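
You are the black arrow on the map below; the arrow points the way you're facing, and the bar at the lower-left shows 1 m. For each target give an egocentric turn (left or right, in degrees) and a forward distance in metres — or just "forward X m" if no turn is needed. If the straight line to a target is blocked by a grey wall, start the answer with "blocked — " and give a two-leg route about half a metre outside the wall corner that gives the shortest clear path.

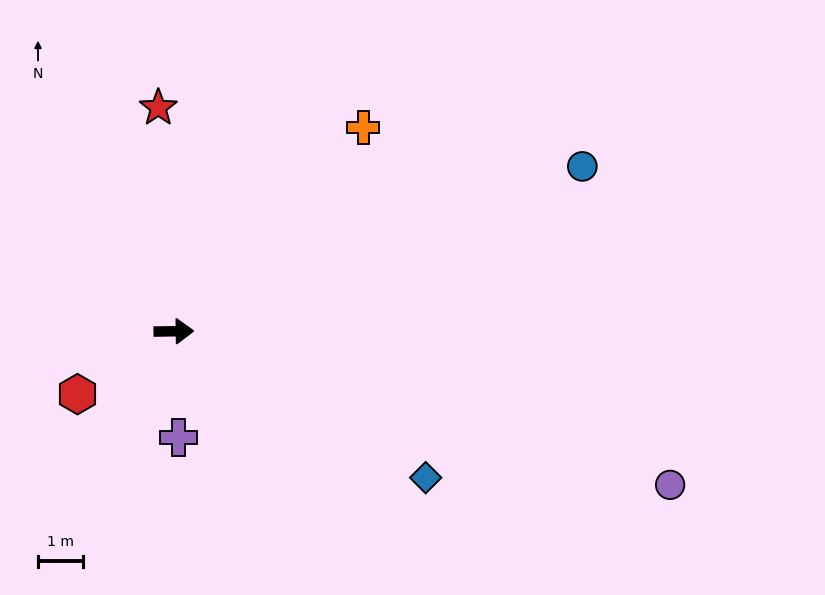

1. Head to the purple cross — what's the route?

turn right 88°, forward 2.4 m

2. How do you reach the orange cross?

turn left 46°, forward 6.2 m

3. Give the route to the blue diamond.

turn right 31°, forward 6.5 m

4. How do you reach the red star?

turn left 93°, forward 5.0 m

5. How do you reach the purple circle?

turn right 18°, forward 11.6 m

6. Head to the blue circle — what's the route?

turn left 21°, forward 9.9 m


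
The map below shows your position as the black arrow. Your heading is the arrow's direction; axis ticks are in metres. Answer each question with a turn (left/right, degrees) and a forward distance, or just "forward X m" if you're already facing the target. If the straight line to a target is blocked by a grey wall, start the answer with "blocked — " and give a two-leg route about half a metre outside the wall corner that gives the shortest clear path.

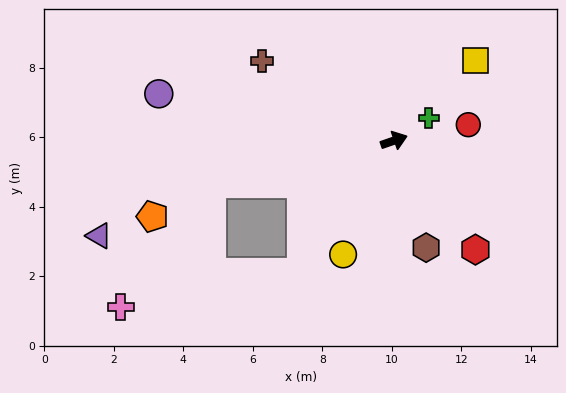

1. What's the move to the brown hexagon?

turn right 92°, forward 3.2 m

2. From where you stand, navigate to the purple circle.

turn left 150°, forward 6.9 m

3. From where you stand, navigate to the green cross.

turn left 14°, forward 1.2 m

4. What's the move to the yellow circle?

turn right 133°, forward 3.6 m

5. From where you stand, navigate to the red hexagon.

turn right 72°, forward 3.9 m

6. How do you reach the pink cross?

blocked — turn left 174°, forward 5.4 m, then turn left 41°, forward 4.4 m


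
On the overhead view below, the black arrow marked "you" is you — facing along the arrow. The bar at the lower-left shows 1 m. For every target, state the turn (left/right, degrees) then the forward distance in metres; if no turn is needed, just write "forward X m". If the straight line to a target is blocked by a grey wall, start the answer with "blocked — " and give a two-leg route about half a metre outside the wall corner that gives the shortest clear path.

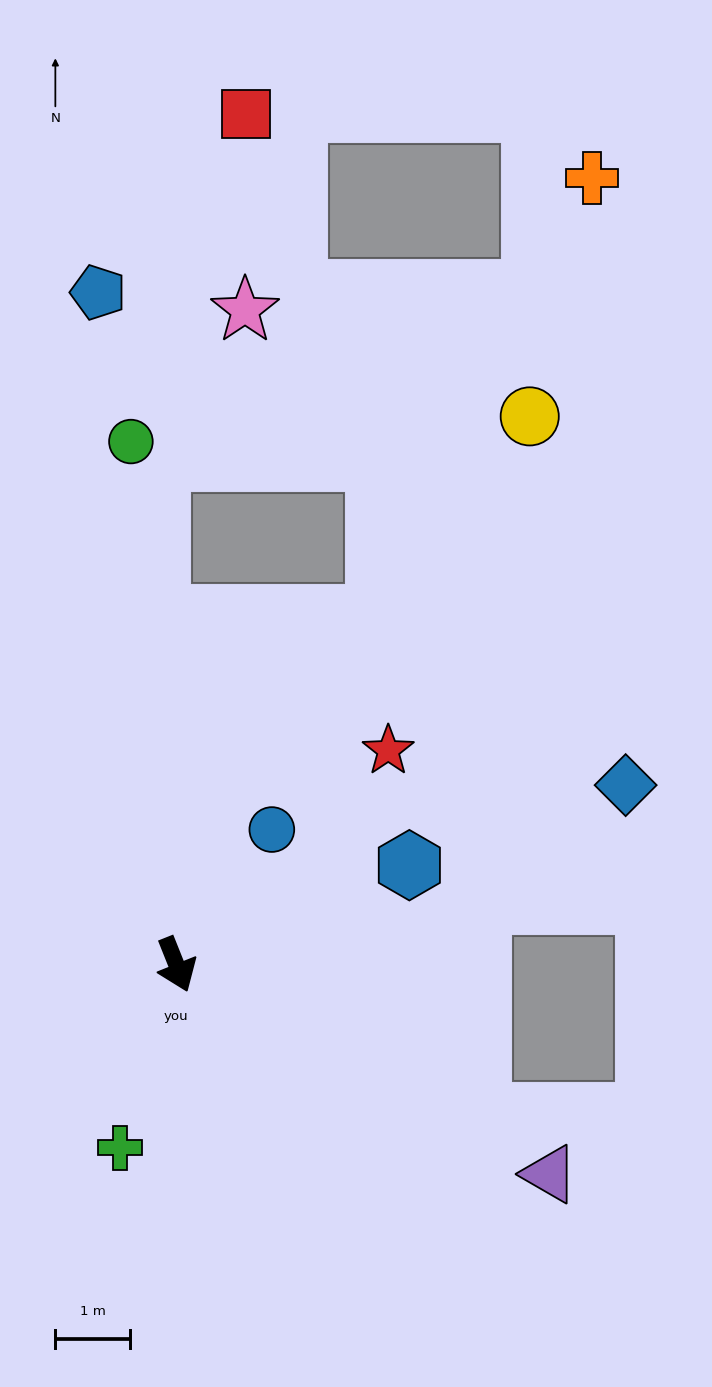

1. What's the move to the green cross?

turn right 39°, forward 2.6 m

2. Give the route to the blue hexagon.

turn left 91°, forward 3.4 m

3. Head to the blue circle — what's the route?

turn left 123°, forward 2.2 m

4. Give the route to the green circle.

turn left 163°, forward 7.1 m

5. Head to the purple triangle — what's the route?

turn left 39°, forward 5.7 m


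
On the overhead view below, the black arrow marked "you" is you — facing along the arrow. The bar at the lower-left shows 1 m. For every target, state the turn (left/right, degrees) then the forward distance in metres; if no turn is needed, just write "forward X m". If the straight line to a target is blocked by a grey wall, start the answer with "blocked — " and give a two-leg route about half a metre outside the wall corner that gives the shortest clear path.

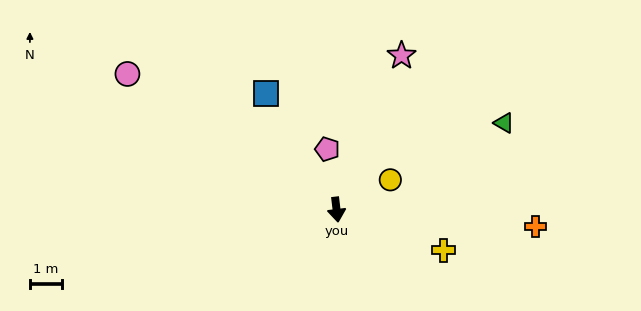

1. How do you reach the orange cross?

turn left 78°, forward 6.2 m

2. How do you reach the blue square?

turn right 156°, forward 4.2 m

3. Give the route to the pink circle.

turn right 130°, forward 7.7 m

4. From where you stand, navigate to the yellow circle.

turn left 112°, forward 1.9 m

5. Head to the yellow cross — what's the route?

turn left 62°, forward 3.5 m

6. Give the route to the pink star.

turn left 150°, forward 5.2 m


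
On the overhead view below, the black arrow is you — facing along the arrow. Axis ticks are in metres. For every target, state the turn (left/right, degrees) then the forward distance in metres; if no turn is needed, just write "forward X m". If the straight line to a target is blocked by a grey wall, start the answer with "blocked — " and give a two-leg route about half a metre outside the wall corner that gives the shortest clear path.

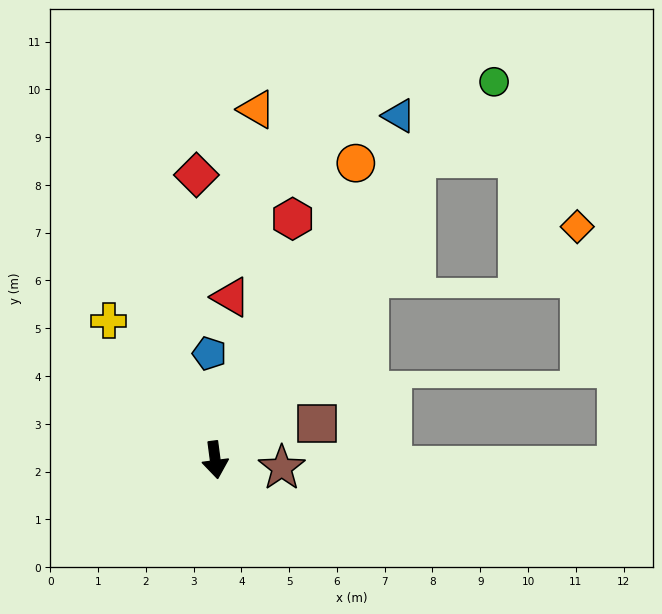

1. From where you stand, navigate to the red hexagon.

turn left 155°, forward 5.3 m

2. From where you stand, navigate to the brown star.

turn left 76°, forward 1.4 m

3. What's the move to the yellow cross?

turn right 150°, forward 3.7 m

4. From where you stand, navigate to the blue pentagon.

turn left 176°, forward 2.2 m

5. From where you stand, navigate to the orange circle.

turn left 147°, forward 6.9 m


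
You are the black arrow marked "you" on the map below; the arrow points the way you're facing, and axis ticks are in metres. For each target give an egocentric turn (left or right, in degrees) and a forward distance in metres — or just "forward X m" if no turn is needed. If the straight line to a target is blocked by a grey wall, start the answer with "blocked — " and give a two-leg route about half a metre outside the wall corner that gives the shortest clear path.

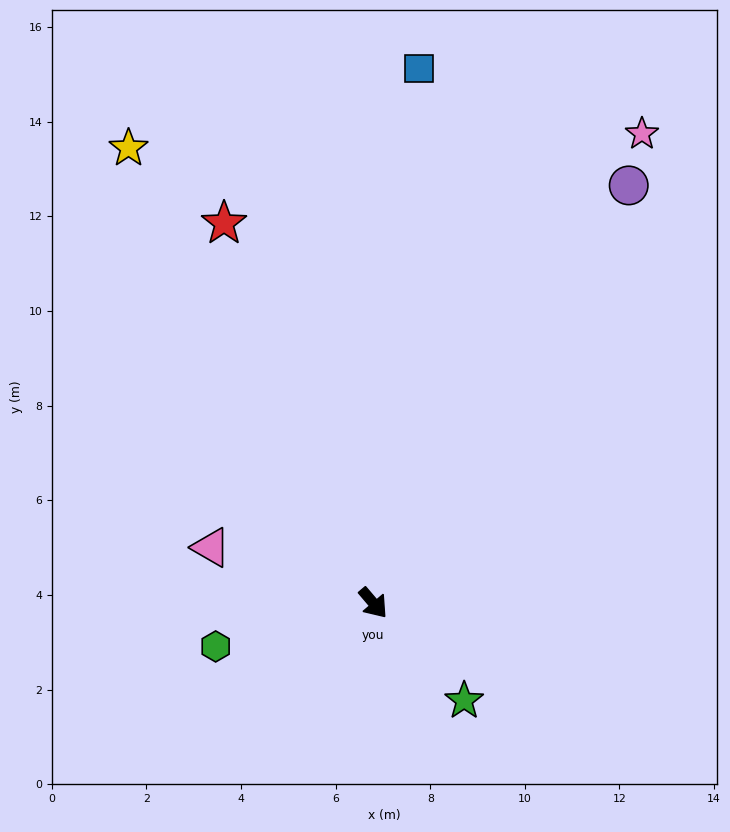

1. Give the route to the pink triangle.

turn right 149°, forward 3.6 m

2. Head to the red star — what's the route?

turn left 161°, forward 8.6 m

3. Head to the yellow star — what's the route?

turn left 168°, forward 10.9 m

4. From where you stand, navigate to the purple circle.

turn left 108°, forward 10.3 m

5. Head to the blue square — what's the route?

turn left 135°, forward 11.3 m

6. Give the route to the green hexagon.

turn right 115°, forward 3.5 m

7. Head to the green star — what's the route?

turn left 3°, forward 2.8 m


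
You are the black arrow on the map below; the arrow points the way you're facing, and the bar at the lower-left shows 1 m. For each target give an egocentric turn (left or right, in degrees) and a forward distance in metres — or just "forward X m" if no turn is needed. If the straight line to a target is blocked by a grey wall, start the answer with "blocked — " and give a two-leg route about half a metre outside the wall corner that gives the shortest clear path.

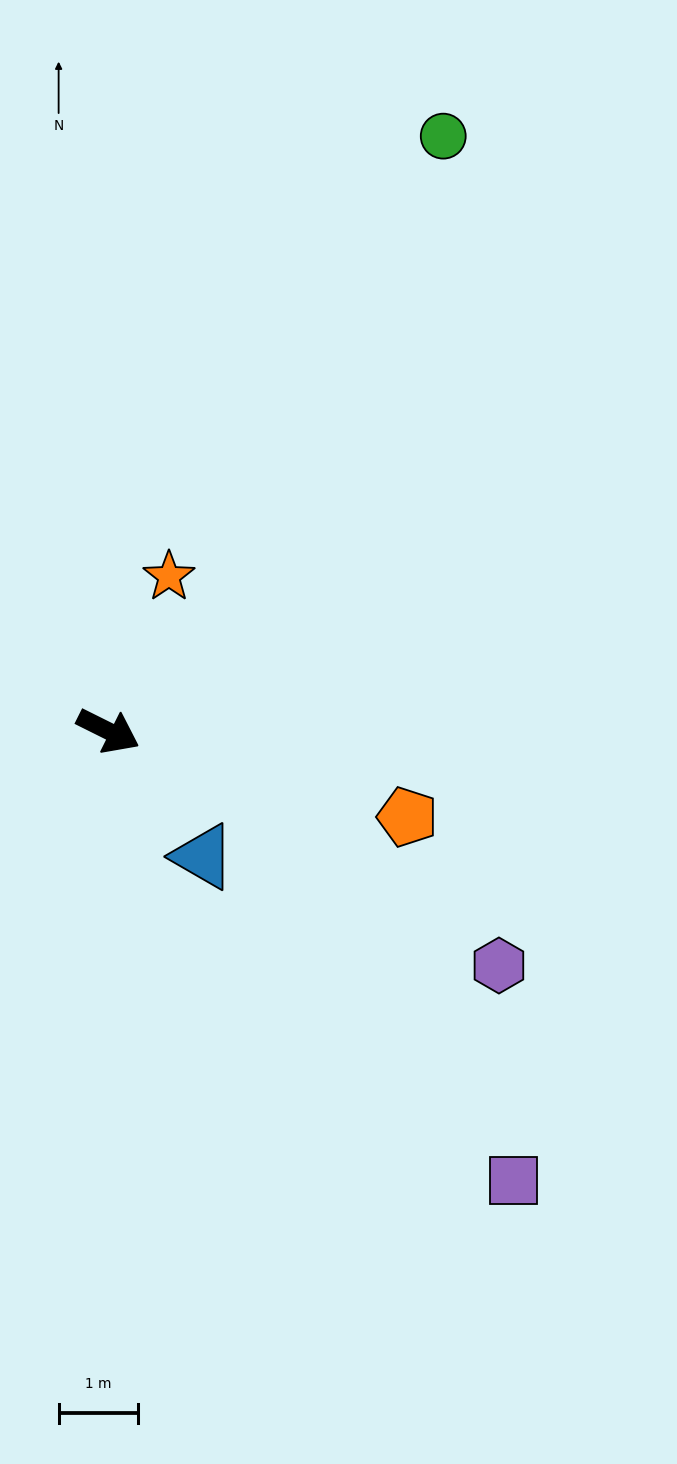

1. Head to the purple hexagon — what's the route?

turn right 5°, forward 5.7 m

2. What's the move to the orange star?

turn left 95°, forward 2.1 m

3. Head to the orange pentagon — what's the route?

turn left 10°, forward 3.9 m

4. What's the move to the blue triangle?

turn right 27°, forward 2.0 m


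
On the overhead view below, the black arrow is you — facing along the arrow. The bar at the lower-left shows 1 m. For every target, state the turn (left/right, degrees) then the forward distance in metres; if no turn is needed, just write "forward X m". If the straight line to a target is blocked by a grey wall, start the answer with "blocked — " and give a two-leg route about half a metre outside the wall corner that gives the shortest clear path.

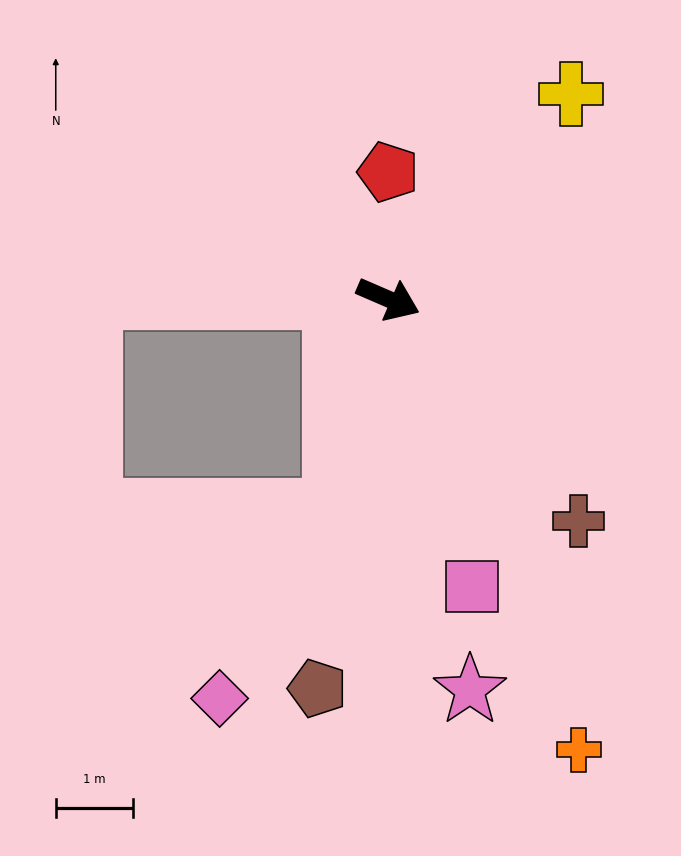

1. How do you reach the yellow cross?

turn left 72°, forward 3.5 m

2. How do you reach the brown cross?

turn right 26°, forward 3.8 m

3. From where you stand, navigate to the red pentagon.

turn left 113°, forward 1.6 m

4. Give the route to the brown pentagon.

turn right 77°, forward 5.1 m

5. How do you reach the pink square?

turn right 50°, forward 3.9 m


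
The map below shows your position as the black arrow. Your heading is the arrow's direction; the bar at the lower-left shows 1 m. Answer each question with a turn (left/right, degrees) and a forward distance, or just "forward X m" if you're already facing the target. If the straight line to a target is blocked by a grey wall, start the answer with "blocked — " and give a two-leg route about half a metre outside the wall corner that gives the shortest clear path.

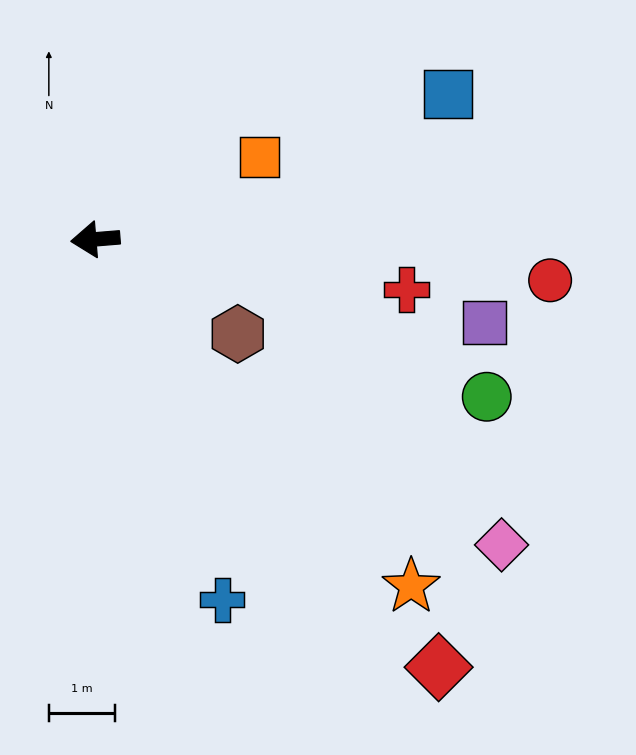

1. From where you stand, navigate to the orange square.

turn right 158°, forward 2.8 m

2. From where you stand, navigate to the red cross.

turn left 166°, forward 4.7 m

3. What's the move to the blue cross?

turn left 105°, forward 5.8 m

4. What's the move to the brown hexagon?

turn left 142°, forward 2.6 m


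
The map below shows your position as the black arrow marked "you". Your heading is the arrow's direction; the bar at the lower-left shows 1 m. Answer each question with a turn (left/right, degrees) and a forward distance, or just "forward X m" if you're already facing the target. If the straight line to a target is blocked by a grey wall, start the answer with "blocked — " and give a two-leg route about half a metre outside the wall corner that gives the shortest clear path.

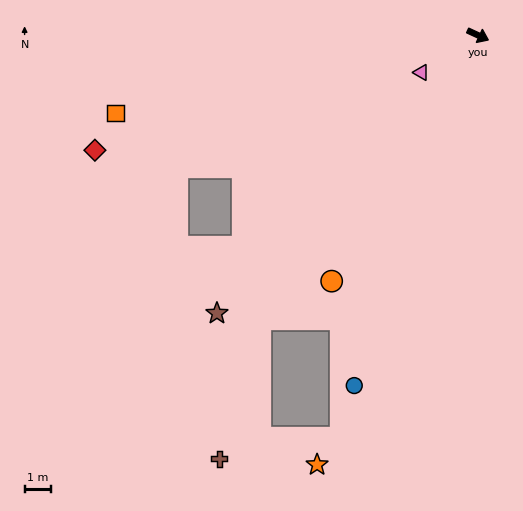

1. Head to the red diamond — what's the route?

turn right 139°, forward 15.2 m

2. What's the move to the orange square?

turn right 143°, forward 14.1 m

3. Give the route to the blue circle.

turn right 85°, forward 14.2 m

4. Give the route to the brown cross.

blocked — turn right 103°, forward 13.6 m, then turn left 21°, forward 5.5 m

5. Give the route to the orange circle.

turn right 96°, forward 10.9 m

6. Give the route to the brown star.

turn right 108°, forward 14.5 m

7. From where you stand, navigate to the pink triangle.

turn right 122°, forward 2.6 m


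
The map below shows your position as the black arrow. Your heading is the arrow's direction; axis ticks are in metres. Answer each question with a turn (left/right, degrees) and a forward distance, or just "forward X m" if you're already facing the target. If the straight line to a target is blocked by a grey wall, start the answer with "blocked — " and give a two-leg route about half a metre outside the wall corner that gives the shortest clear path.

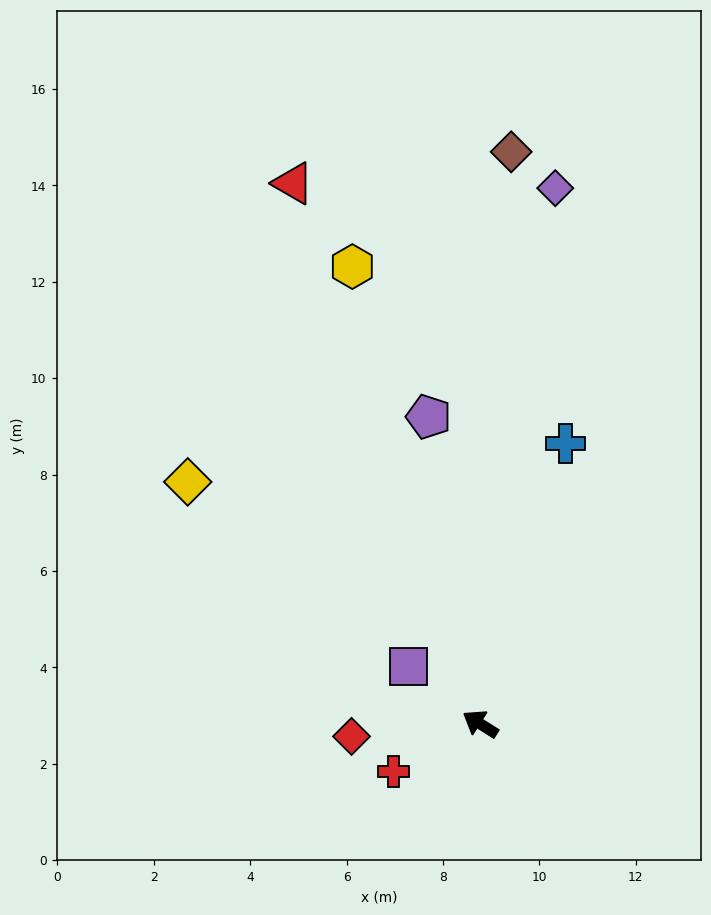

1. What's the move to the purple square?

turn right 7°, forward 1.9 m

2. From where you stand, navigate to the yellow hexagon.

turn right 42°, forward 9.9 m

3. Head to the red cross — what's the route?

turn left 61°, forward 2.1 m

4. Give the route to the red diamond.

turn left 38°, forward 2.7 m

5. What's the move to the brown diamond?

turn right 61°, forward 11.9 m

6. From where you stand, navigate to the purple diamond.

turn right 66°, forward 11.2 m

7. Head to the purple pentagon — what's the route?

turn right 48°, forward 6.5 m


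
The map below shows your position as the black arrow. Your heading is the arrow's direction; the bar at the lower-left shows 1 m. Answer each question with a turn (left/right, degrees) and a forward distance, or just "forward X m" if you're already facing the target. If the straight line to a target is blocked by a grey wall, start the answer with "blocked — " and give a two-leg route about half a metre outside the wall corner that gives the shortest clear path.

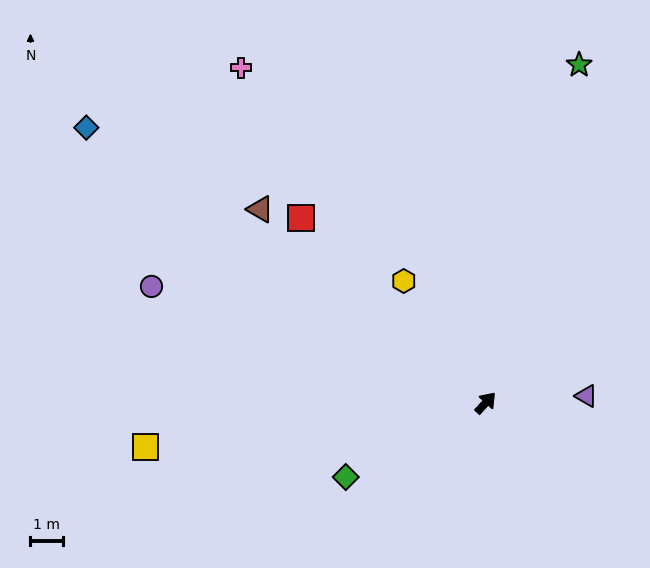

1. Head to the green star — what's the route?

turn left 27°, forward 10.9 m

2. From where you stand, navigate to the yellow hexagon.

turn left 76°, forward 4.6 m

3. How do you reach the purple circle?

turn left 113°, forward 11.0 m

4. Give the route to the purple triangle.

turn right 44°, forward 3.1 m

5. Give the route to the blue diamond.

turn left 98°, forward 15.0 m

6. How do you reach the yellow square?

turn left 140°, forward 10.6 m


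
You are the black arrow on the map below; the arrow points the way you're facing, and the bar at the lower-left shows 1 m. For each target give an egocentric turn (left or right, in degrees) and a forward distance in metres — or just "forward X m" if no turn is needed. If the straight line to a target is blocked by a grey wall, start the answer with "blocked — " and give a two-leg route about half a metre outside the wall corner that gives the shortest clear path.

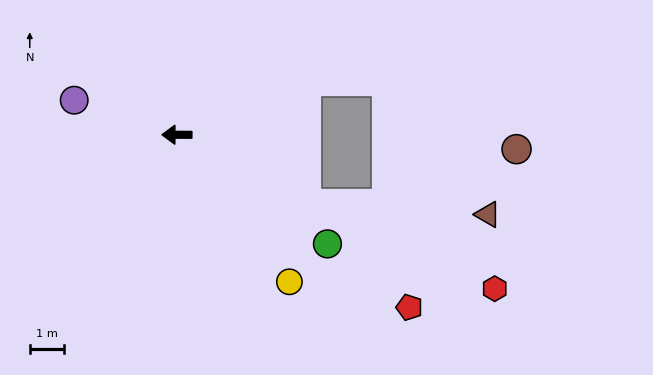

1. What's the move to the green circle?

turn left 144°, forward 5.4 m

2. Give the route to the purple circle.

turn right 18°, forward 3.2 m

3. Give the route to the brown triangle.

blocked — turn left 152°, forward 4.3 m, then turn left 25°, forward 5.3 m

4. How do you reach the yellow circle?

turn left 128°, forward 5.4 m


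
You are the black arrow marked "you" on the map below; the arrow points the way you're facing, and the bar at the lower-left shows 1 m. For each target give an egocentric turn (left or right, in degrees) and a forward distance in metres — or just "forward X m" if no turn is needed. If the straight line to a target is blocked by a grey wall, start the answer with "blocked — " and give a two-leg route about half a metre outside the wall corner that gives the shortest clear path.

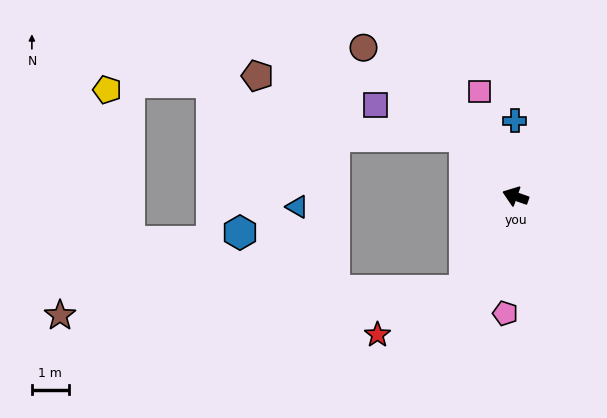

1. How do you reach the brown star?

blocked — turn left 81°, forward 2.9 m, then turn right 58°, forward 11.1 m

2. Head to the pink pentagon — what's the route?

turn left 104°, forward 3.2 m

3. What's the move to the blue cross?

turn right 70°, forward 2.1 m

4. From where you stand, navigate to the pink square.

turn right 52°, forward 3.0 m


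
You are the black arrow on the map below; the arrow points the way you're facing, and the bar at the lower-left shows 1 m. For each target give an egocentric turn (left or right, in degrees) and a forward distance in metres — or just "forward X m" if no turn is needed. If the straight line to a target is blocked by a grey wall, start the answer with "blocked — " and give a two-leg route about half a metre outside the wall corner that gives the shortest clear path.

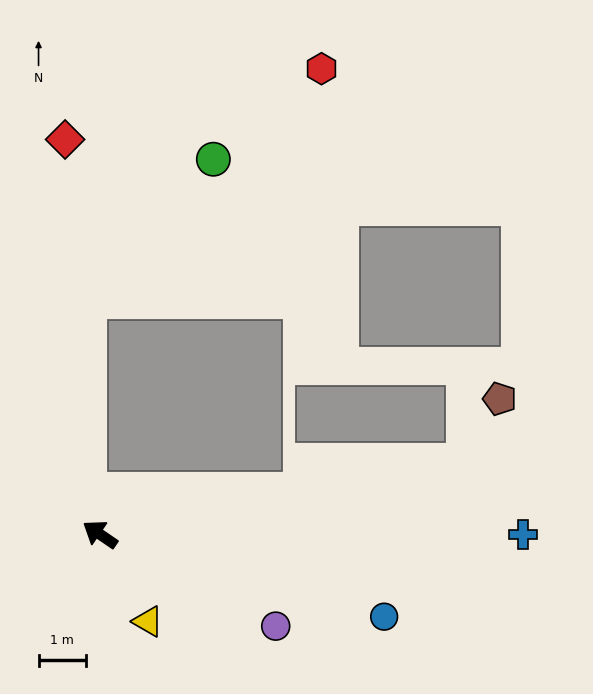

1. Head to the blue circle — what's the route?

turn right 162°, forward 6.2 m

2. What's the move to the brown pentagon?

blocked — turn right 135°, forward 7.8 m, then turn left 53°, forward 1.5 m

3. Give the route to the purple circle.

turn right 173°, forward 4.2 m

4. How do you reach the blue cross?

turn right 146°, forward 8.9 m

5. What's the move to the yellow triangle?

turn left 153°, forward 2.1 m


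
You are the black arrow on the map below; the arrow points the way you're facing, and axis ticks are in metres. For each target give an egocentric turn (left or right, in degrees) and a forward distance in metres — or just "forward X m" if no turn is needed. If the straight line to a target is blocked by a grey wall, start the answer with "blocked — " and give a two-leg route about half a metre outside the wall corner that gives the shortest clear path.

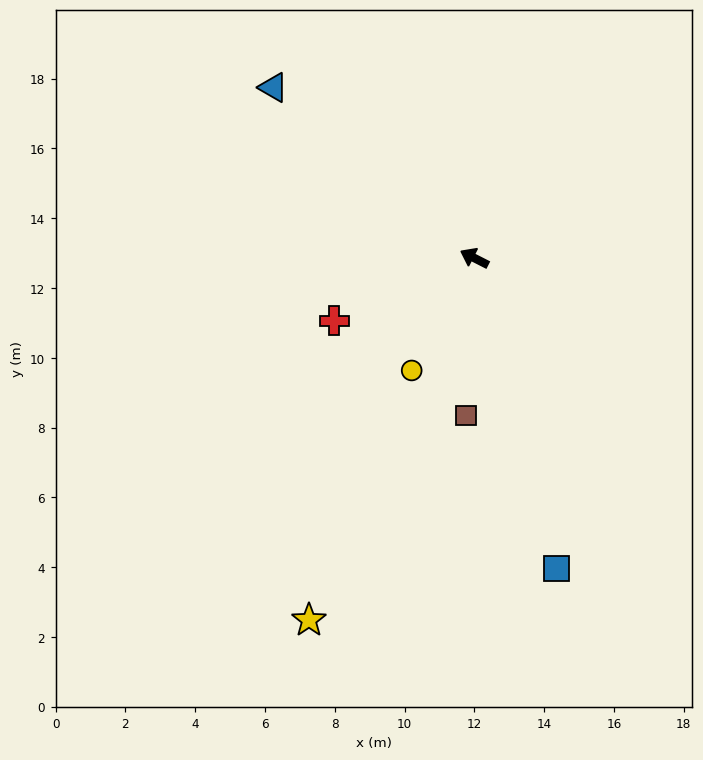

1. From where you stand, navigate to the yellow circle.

turn left 88°, forward 3.7 m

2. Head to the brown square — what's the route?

turn left 114°, forward 4.5 m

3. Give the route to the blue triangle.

turn right 13°, forward 7.6 m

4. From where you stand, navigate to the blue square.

turn left 132°, forward 9.2 m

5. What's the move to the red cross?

turn left 51°, forward 4.4 m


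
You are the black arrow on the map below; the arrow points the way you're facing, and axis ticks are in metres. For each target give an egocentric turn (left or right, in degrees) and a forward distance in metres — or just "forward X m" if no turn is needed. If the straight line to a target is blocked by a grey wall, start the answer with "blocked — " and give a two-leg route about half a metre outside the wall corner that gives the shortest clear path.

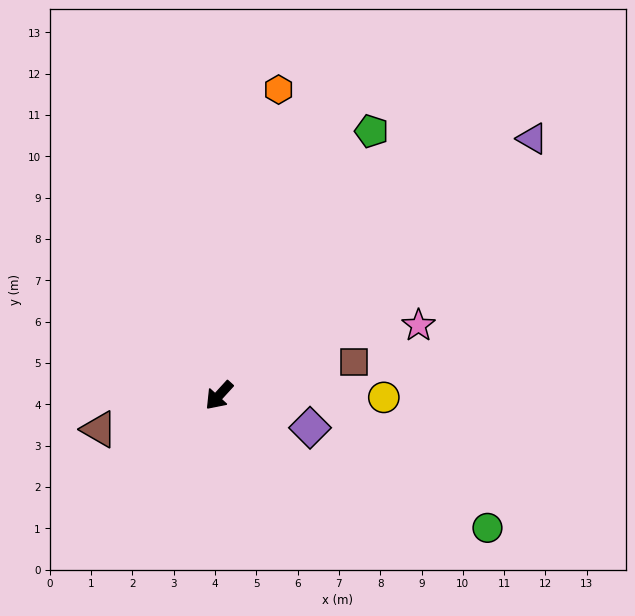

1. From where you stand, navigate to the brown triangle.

turn right 32°, forward 3.0 m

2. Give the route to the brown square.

turn left 146°, forward 3.4 m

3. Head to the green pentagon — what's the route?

turn right 168°, forward 7.4 m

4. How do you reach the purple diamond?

turn left 113°, forward 2.3 m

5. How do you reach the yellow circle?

turn left 132°, forward 4.0 m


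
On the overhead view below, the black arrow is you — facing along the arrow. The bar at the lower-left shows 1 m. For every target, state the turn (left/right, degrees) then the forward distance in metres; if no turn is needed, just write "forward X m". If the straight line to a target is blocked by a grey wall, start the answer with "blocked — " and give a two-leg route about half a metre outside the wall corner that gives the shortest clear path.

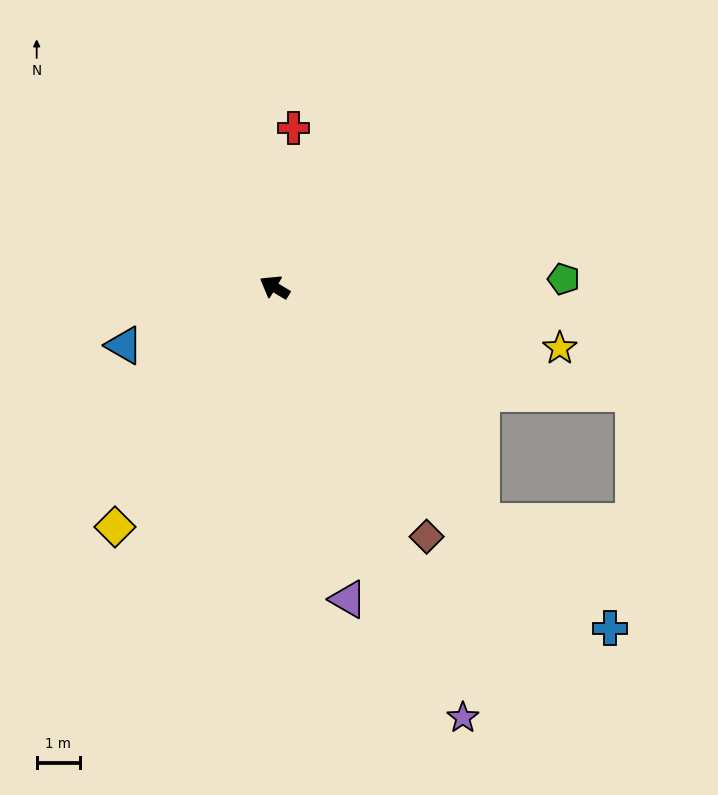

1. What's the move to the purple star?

turn left 144°, forward 10.9 m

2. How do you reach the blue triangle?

turn left 52°, forward 3.7 m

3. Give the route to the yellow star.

turn right 161°, forward 6.8 m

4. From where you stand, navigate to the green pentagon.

turn right 148°, forward 6.7 m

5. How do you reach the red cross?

turn right 66°, forward 3.7 m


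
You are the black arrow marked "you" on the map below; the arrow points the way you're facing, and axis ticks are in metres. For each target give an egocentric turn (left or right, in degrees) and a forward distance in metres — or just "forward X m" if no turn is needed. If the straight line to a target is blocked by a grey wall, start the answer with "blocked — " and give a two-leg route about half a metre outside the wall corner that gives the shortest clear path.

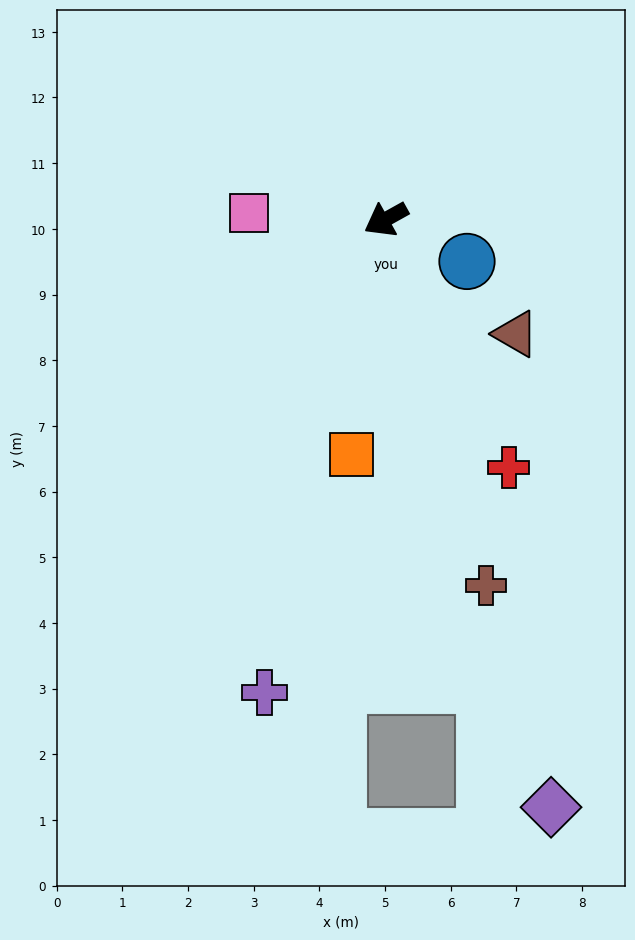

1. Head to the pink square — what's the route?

turn right 32°, forward 2.1 m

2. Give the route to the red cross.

turn left 87°, forward 4.2 m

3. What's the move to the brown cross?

turn left 76°, forward 5.8 m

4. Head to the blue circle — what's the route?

turn left 123°, forward 1.4 m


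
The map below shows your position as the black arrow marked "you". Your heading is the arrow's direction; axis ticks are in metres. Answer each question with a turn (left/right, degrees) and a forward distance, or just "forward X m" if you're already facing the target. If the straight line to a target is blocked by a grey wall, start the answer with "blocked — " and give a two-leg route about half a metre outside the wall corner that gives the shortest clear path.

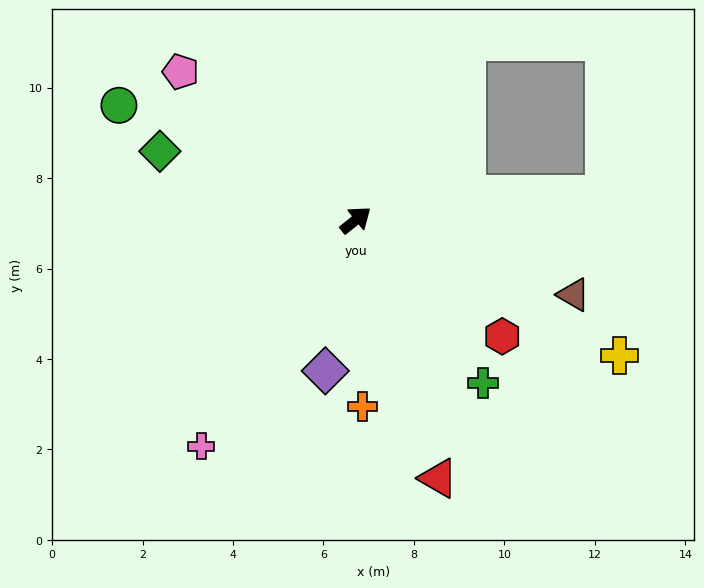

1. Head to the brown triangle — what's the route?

turn right 58°, forward 5.1 m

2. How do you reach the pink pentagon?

turn left 101°, forward 5.1 m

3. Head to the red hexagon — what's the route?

turn right 77°, forward 4.1 m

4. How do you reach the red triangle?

turn right 111°, forward 6.0 m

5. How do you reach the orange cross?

turn right 127°, forward 4.1 m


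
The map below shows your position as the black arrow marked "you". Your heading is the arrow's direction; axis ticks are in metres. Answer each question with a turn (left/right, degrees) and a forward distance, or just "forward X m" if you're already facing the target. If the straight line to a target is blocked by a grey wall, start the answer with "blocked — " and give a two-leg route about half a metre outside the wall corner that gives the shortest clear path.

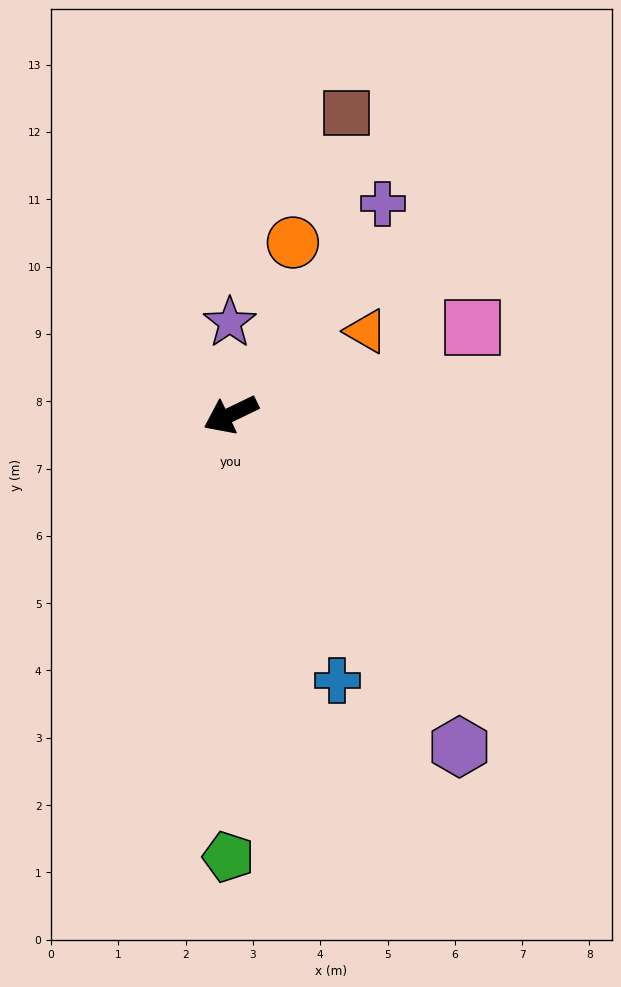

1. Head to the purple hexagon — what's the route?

turn left 99°, forward 6.0 m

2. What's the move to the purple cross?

turn right 152°, forward 3.9 m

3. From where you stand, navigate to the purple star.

turn right 115°, forward 1.4 m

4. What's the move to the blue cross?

turn left 86°, forward 4.3 m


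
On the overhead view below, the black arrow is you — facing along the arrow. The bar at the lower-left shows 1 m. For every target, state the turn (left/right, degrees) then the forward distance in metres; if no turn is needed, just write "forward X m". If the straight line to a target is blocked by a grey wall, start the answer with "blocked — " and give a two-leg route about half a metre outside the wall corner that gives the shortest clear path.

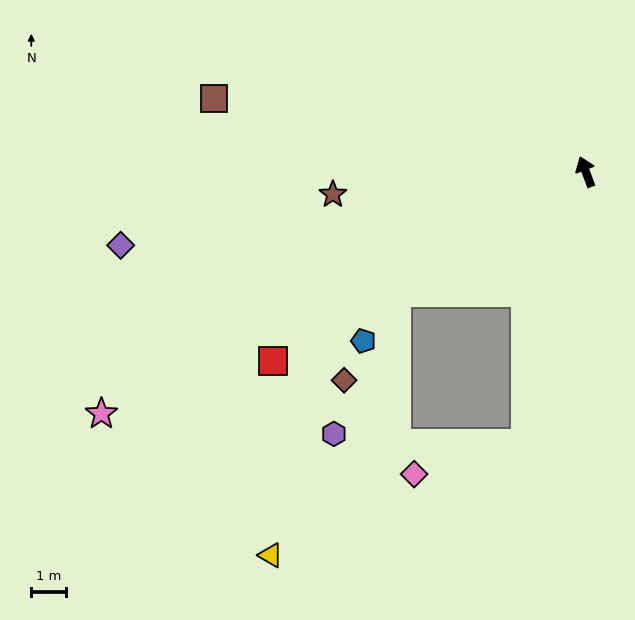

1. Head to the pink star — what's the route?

turn left 96°, forward 15.6 m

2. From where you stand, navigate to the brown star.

turn left 74°, forward 7.3 m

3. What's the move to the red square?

turn left 100°, forward 10.6 m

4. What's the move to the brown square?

turn left 58°, forward 11.0 m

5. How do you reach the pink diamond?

blocked — turn left 147°, forward 8.1 m, then turn right 63°, forward 3.3 m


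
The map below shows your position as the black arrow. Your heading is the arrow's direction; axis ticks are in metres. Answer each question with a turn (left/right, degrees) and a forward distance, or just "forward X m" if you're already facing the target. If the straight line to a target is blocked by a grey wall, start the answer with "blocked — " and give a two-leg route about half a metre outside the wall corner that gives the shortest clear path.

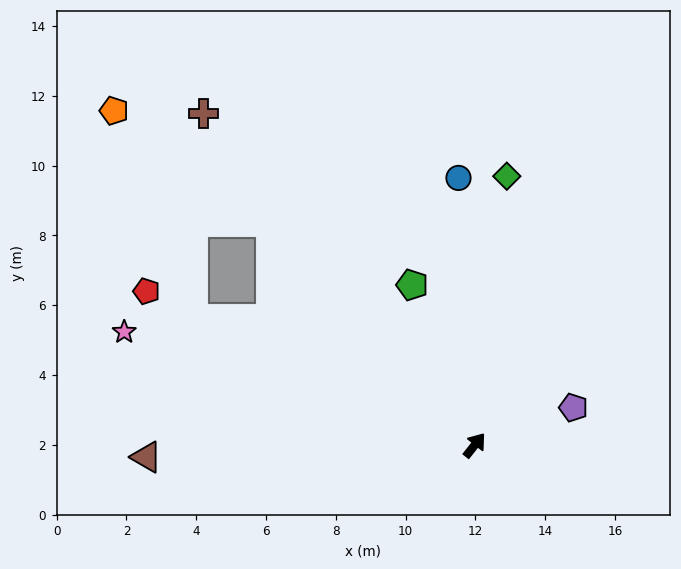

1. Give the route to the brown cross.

turn left 78°, forward 12.3 m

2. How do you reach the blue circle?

turn left 42°, forward 7.7 m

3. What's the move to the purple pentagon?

turn right 31°, forward 3.0 m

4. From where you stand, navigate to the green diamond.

turn left 32°, forward 7.8 m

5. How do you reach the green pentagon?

turn left 60°, forward 4.9 m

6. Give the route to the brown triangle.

turn left 130°, forward 9.4 m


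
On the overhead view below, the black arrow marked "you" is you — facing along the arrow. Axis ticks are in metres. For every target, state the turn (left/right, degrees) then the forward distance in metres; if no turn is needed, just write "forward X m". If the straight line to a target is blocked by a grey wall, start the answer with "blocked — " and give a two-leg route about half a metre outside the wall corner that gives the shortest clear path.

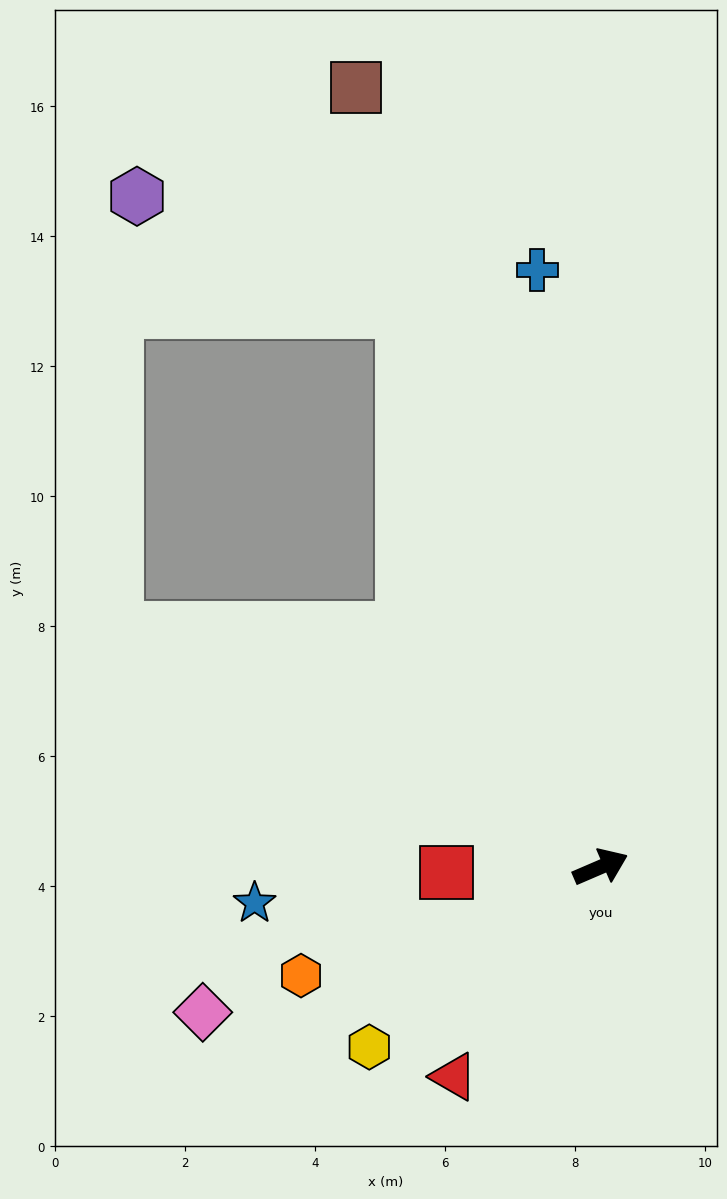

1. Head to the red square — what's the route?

turn left 159°, forward 2.4 m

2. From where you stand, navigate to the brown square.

turn left 84°, forward 12.6 m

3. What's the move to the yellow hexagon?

turn right 165°, forward 4.5 m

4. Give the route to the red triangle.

turn right 148°, forward 3.9 m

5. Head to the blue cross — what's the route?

turn left 73°, forward 9.2 m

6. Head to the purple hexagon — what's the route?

blocked — turn left 86°, forward 9.1 m, then turn left 47°, forward 4.5 m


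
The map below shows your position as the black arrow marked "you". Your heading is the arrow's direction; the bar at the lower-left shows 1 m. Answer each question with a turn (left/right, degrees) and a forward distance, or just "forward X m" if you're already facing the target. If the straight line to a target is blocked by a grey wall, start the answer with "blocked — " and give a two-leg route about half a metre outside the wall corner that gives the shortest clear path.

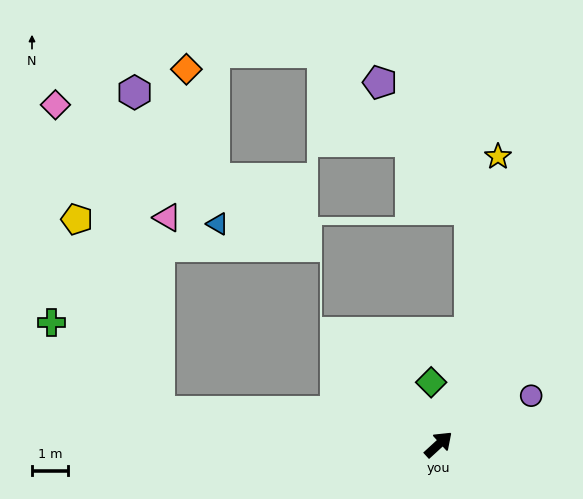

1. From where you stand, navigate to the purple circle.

turn right 15°, forward 2.9 m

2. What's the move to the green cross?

blocked — turn left 131°, forward 7.7 m, then turn right 33°, forward 3.9 m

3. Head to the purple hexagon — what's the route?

blocked — turn left 131°, forward 7.7 m, then turn right 79°, forward 8.8 m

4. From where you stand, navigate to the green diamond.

turn left 54°, forward 1.7 m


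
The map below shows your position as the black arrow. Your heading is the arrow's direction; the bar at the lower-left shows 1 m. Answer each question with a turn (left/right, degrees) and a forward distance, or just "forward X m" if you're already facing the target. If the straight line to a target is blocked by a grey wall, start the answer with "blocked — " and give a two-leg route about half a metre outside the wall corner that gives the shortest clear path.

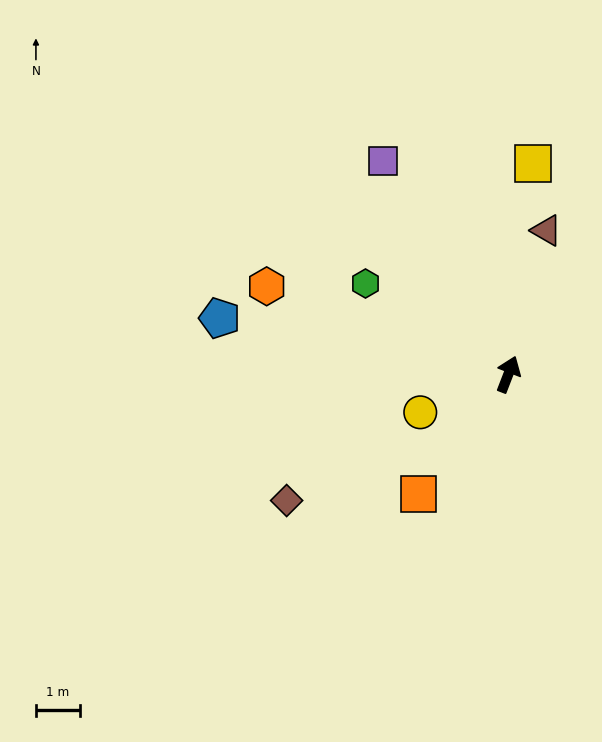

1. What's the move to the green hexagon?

turn left 79°, forward 3.9 m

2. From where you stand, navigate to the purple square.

turn left 52°, forward 5.6 m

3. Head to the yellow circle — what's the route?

turn left 134°, forward 2.2 m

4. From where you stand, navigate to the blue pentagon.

turn left 100°, forward 6.7 m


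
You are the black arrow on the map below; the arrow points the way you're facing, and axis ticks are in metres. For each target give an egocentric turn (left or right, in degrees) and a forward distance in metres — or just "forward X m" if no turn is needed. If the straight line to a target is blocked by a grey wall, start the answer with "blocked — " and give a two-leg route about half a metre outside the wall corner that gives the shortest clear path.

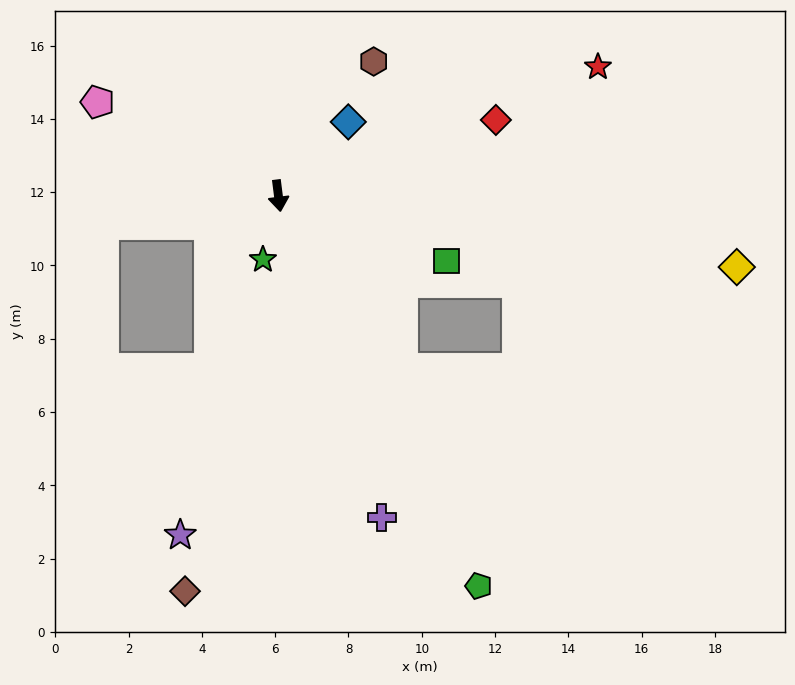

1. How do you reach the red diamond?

turn left 102°, forward 6.3 m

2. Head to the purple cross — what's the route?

turn left 11°, forward 9.2 m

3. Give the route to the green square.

turn left 62°, forward 4.9 m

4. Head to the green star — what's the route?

turn right 21°, forward 1.8 m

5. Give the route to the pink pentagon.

turn right 125°, forward 5.6 m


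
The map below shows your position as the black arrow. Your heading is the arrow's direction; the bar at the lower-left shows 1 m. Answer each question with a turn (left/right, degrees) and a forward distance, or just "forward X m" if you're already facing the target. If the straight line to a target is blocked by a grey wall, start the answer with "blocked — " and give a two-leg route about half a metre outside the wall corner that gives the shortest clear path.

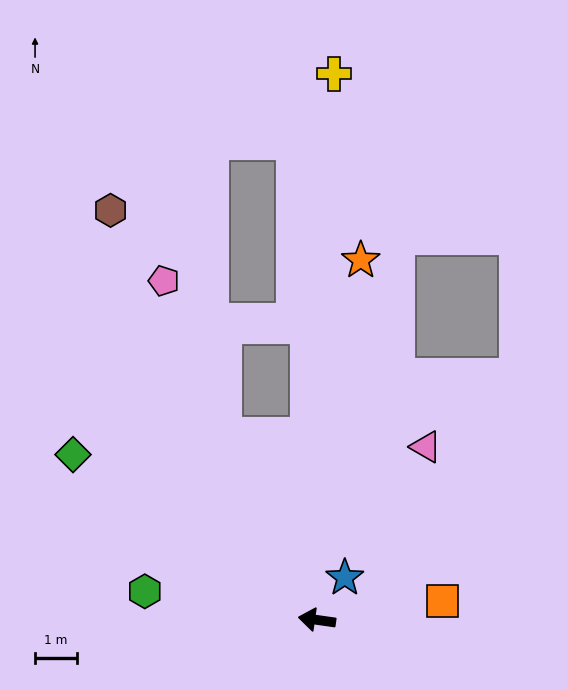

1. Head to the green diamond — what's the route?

turn right 26°, forward 7.0 m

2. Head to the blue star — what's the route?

turn right 115°, forward 1.2 m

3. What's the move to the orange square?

turn right 164°, forward 3.0 m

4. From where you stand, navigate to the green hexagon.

forward 4.1 m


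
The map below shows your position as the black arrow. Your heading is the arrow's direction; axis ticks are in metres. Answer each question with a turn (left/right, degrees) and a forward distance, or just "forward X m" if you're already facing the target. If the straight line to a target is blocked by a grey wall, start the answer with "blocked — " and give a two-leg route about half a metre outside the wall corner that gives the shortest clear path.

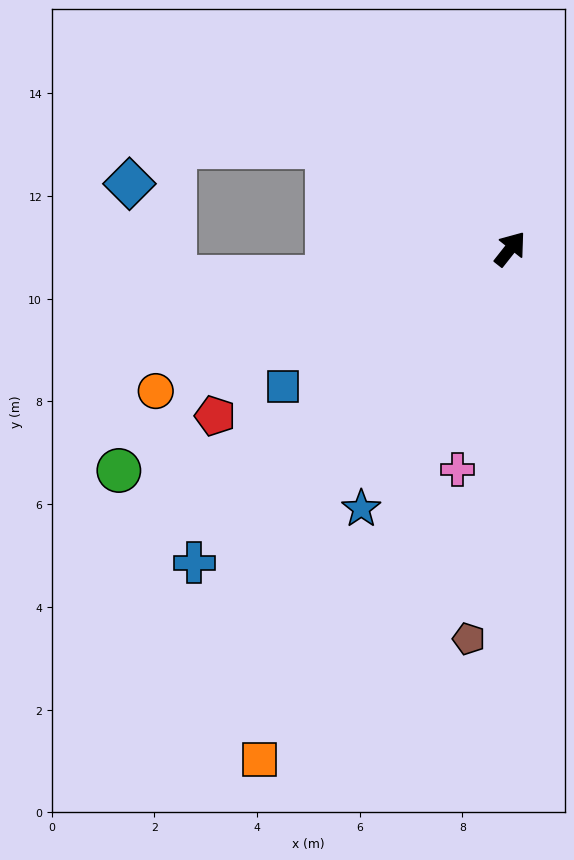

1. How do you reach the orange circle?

turn left 150°, forward 7.4 m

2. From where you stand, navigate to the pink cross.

turn right 155°, forward 4.4 m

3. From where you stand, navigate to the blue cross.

turn left 173°, forward 8.7 m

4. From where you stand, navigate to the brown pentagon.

turn right 148°, forward 7.6 m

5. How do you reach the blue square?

turn left 159°, forward 5.2 m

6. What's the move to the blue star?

turn right 172°, forward 5.8 m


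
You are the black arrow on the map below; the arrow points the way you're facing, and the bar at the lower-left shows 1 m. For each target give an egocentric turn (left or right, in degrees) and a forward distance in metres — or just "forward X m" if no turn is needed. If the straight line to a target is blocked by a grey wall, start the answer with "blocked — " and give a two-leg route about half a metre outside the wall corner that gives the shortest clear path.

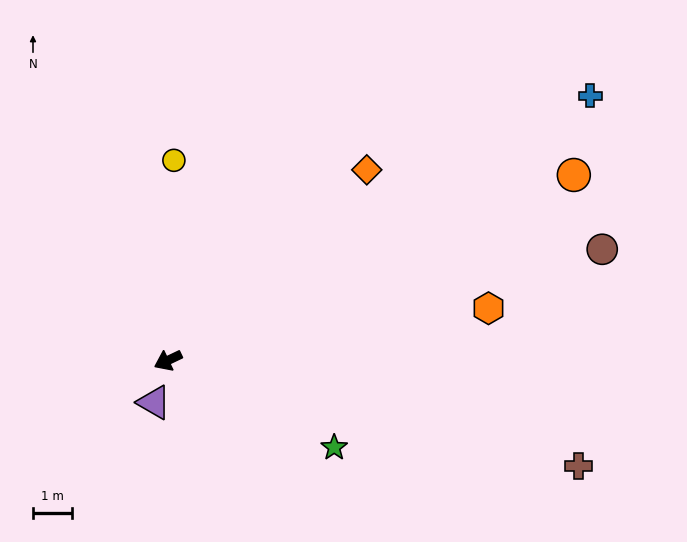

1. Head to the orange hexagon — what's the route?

turn left 164°, forward 8.3 m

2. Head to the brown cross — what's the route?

turn left 140°, forward 10.8 m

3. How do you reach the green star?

turn left 127°, forward 4.8 m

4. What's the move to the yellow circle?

turn right 117°, forward 5.1 m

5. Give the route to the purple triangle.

turn left 46°, forward 1.1 m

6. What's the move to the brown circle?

turn left 169°, forward 11.5 m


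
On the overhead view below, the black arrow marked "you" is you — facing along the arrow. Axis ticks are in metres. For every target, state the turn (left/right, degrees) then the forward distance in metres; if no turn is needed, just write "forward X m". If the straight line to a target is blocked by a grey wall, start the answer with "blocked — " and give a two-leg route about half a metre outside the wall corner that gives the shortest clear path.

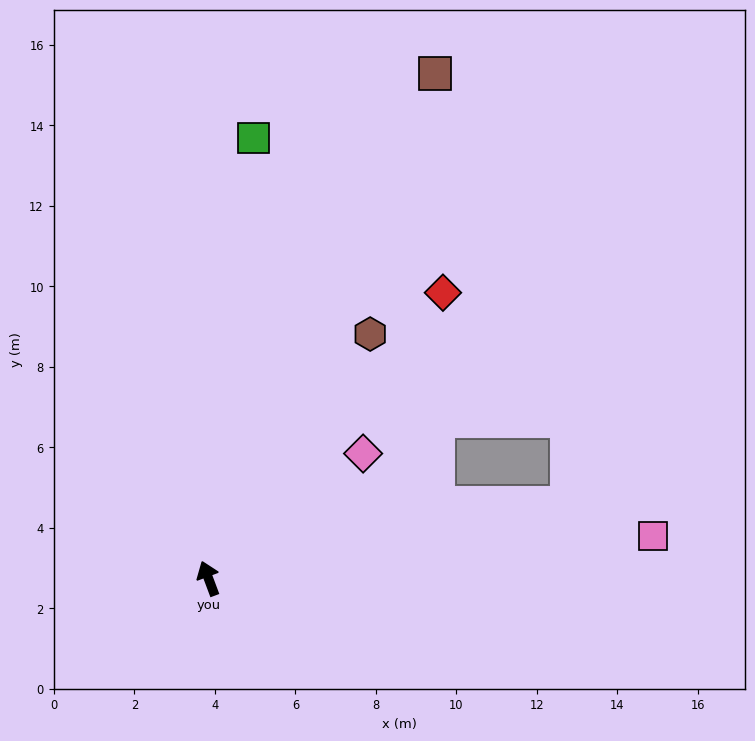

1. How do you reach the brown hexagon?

turn right 54°, forward 7.3 m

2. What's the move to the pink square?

turn right 105°, forward 11.1 m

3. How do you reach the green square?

turn right 26°, forward 11.0 m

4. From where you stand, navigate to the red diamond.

turn right 60°, forward 9.2 m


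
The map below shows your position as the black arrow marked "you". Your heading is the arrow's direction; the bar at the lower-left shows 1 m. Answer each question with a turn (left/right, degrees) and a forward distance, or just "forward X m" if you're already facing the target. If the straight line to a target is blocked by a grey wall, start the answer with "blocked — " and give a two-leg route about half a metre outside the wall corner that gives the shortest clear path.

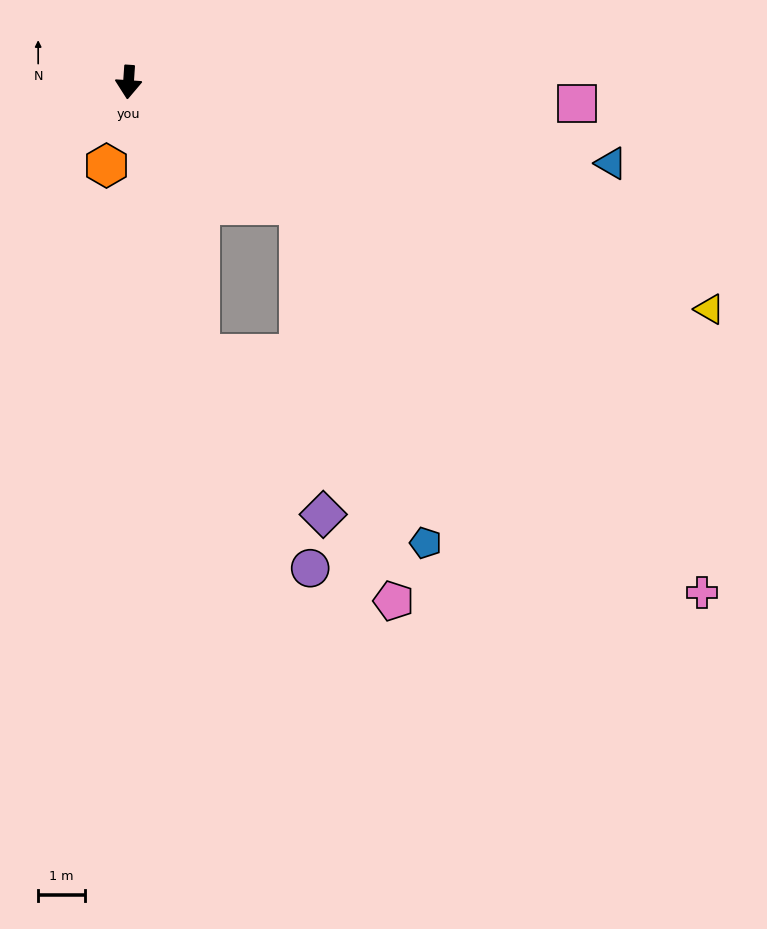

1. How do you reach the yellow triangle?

turn left 73°, forward 13.4 m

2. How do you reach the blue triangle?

turn left 84°, forward 10.5 m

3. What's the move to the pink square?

turn left 91°, forward 9.6 m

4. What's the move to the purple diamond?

blocked — turn left 19°, forward 6.0 m, then turn left 22°, forward 4.3 m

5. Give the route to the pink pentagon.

blocked — turn left 58°, forward 4.5 m, then turn right 41°, forward 8.7 m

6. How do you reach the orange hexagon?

turn right 11°, forward 1.9 m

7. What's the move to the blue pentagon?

blocked — turn left 58°, forward 4.5 m, then turn right 33°, forward 7.7 m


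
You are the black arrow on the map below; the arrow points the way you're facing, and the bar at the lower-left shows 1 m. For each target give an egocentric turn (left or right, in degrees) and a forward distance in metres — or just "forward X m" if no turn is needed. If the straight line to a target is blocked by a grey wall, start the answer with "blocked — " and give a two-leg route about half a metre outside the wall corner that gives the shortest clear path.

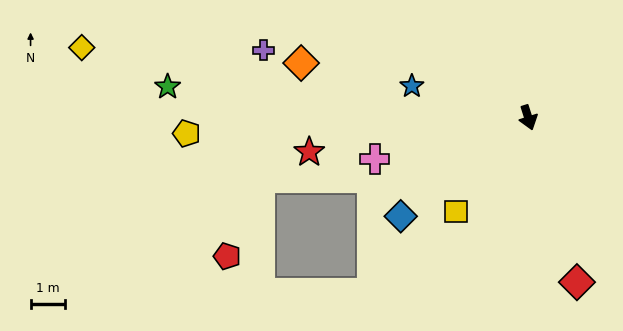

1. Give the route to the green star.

turn right 113°, forward 10.4 m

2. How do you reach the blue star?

turn right 123°, forward 3.5 m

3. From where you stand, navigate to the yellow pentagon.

turn right 105°, forward 9.9 m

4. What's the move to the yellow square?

turn right 55°, forward 3.4 m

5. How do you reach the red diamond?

forward 5.0 m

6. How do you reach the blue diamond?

turn right 70°, forward 4.7 m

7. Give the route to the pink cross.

turn right 93°, forward 4.6 m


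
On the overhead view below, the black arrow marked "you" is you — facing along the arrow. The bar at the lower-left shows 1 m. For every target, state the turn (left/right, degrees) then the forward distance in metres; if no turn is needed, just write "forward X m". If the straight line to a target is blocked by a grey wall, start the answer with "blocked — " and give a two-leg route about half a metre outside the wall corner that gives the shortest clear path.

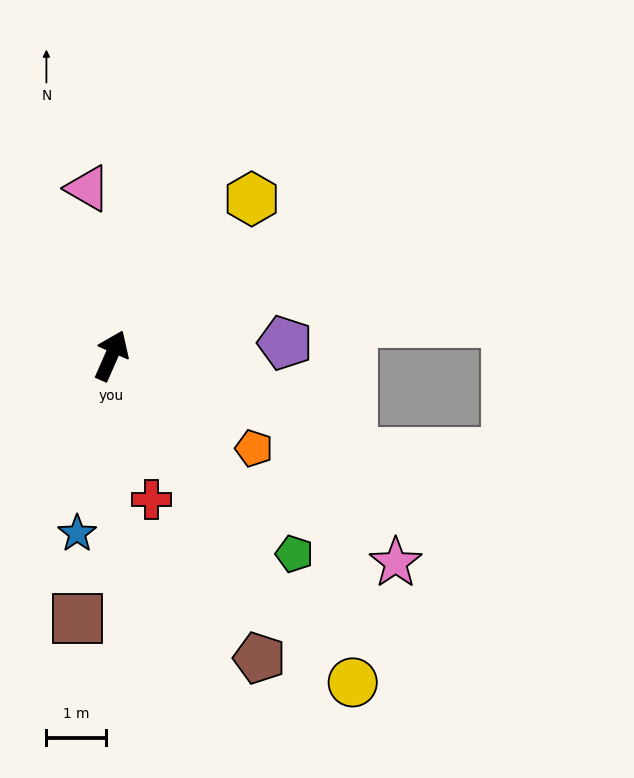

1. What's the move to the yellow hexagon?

turn right 18°, forward 3.6 m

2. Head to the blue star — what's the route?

turn right 167°, forward 3.1 m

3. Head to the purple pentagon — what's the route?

turn right 62°, forward 2.9 m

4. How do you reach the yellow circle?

turn right 120°, forward 6.9 m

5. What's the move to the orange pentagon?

turn right 99°, forward 2.9 m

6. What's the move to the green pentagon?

turn right 114°, forward 4.6 m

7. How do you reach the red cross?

turn right 141°, forward 2.5 m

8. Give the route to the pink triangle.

turn left 32°, forward 2.9 m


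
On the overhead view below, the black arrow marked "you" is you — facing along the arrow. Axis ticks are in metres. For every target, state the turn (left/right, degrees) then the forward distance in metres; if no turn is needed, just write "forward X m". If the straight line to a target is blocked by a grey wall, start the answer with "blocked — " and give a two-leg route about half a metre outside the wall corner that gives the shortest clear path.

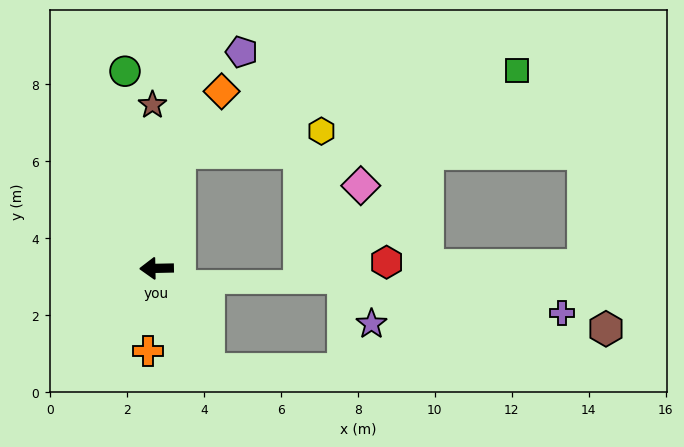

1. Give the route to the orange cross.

turn left 83°, forward 2.2 m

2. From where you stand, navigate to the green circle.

turn right 82°, forward 5.2 m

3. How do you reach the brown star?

turn right 90°, forward 4.2 m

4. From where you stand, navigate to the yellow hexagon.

blocked — turn right 102°, forward 3.1 m, then turn right 71°, forward 3.7 m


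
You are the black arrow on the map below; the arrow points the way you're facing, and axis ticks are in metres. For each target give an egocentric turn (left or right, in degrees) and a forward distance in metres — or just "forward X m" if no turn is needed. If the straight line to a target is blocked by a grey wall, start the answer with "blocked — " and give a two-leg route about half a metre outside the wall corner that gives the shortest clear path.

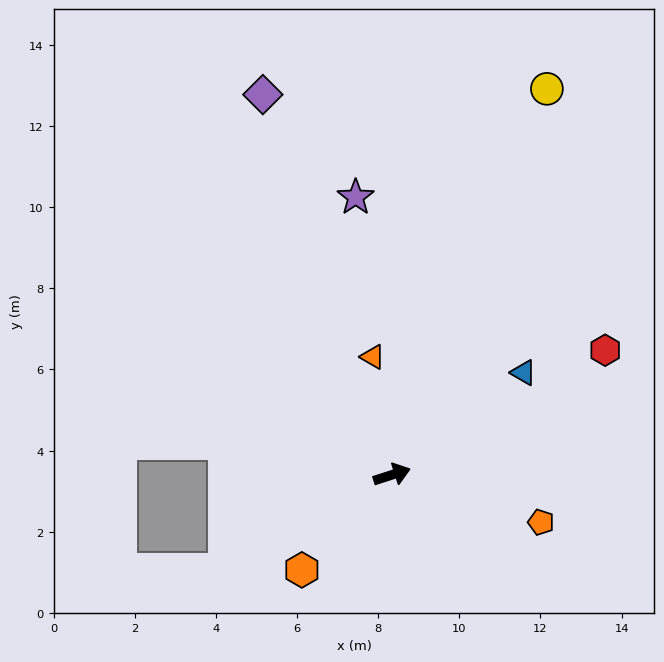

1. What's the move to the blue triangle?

turn left 20°, forward 4.1 m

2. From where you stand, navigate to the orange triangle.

turn left 81°, forward 2.9 m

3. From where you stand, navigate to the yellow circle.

turn left 50°, forward 10.3 m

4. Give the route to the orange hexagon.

turn right 151°, forward 3.2 m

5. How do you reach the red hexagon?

turn left 12°, forward 6.1 m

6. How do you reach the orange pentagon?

turn right 35°, forward 3.9 m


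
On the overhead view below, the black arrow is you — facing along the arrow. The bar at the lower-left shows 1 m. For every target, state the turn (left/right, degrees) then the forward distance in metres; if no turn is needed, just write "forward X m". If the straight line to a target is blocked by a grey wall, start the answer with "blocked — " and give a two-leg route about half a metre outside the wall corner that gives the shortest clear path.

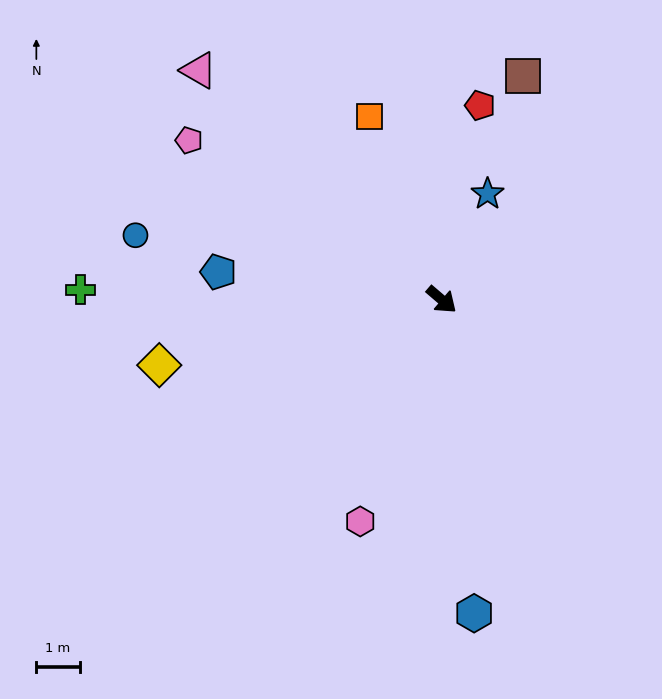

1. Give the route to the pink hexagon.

turn right 70°, forward 5.5 m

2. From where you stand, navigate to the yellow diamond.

turn right 126°, forward 6.7 m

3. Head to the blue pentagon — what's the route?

turn right 147°, forward 5.2 m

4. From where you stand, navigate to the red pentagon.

turn left 119°, forward 4.6 m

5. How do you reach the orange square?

turn left 152°, forward 4.5 m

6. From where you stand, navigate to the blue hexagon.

turn right 44°, forward 7.3 m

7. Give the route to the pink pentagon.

turn right 172°, forward 6.9 m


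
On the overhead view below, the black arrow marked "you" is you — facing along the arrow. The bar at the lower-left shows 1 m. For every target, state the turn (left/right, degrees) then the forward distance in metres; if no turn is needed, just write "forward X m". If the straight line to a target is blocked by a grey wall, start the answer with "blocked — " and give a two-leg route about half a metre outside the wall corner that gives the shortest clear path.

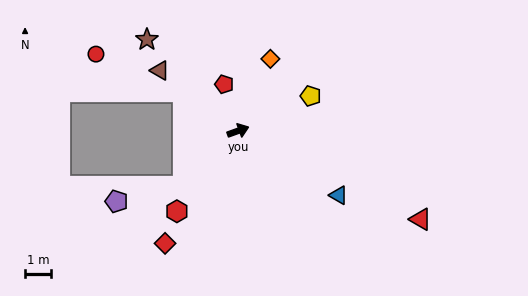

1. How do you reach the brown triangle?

turn left 123°, forward 3.8 m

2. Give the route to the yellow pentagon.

turn left 6°, forward 3.1 m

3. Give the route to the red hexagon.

turn right 147°, forward 3.9 m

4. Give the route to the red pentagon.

turn left 87°, forward 1.9 m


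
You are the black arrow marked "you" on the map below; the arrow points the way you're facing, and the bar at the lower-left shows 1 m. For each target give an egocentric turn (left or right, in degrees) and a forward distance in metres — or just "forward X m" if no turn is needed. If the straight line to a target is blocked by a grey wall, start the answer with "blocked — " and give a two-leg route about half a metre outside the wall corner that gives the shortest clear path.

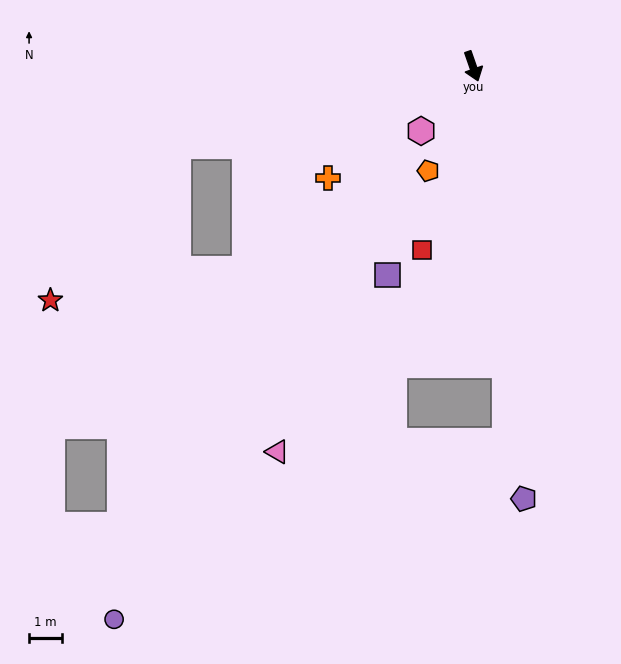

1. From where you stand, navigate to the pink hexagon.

turn right 58°, forward 2.5 m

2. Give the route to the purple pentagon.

turn right 12°, forward 13.2 m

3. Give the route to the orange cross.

turn right 72°, forward 5.5 m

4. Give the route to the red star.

blocked — turn right 94°, forward 9.3 m, then turn left 36°, forward 6.1 m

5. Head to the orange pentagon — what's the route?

turn right 42°, forward 3.4 m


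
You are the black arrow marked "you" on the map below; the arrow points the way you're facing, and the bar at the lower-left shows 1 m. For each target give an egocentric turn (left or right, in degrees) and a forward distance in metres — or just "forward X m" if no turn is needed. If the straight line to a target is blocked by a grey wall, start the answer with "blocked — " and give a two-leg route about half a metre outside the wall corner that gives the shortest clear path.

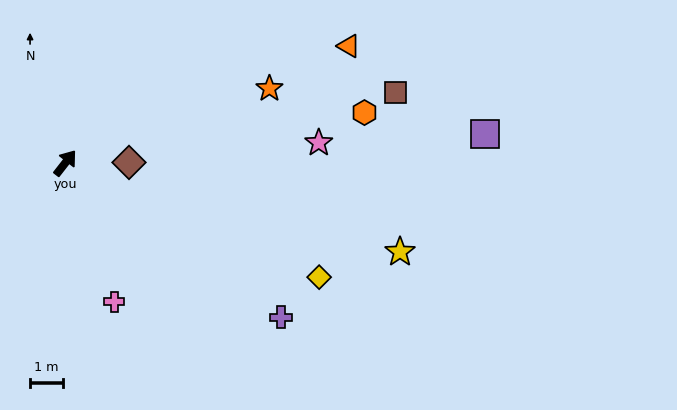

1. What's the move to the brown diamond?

turn right 52°, forward 1.9 m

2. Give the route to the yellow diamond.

turn right 76°, forward 8.4 m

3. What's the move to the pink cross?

turn right 123°, forward 4.4 m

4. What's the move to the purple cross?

turn right 88°, forward 8.0 m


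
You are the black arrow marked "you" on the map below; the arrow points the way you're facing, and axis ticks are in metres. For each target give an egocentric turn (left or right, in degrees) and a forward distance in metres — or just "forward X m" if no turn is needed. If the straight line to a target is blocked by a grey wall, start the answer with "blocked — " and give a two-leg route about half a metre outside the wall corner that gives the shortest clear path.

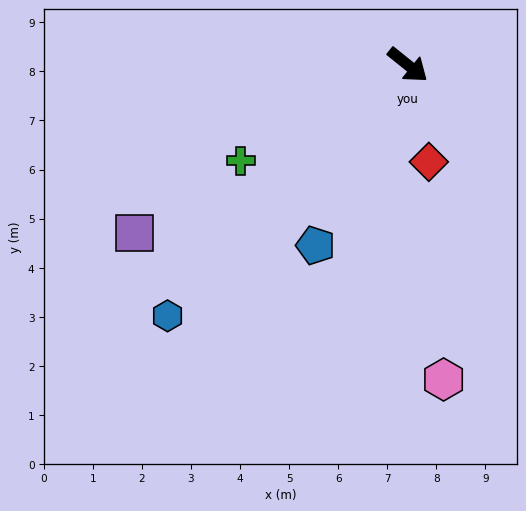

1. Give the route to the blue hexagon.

turn right 95°, forward 7.1 m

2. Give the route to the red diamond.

turn right 39°, forward 2.0 m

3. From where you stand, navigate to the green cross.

turn right 111°, forward 3.9 m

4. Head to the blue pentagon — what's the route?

turn right 78°, forward 4.1 m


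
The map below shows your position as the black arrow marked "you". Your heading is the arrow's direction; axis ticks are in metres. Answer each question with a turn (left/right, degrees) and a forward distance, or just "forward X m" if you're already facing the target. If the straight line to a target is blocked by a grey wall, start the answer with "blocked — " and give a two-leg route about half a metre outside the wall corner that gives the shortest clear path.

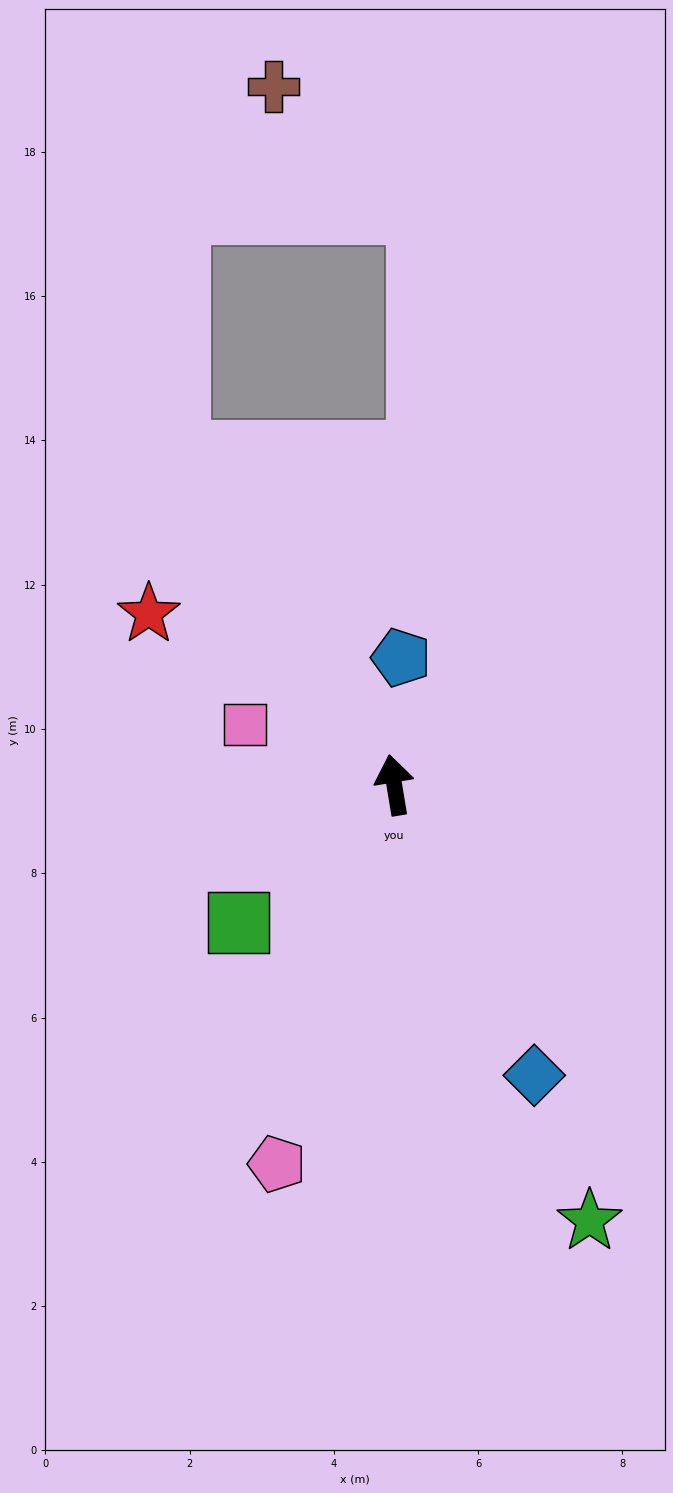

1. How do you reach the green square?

turn left 122°, forward 2.9 m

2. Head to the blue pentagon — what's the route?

turn right 12°, forward 1.8 m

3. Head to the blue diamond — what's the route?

turn right 164°, forward 4.5 m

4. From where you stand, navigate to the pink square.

turn left 59°, forward 2.2 m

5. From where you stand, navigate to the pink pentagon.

turn left 153°, forward 5.5 m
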